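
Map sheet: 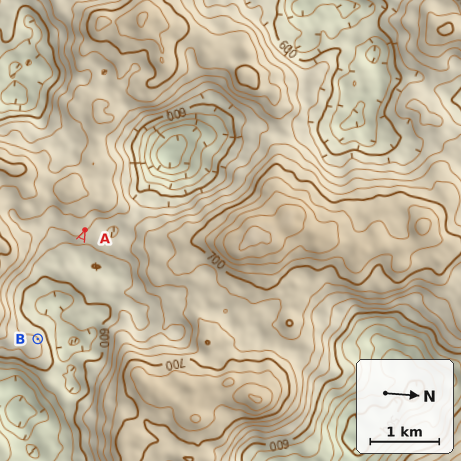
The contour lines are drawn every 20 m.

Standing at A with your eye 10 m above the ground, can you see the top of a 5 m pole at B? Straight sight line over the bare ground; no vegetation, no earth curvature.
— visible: true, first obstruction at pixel None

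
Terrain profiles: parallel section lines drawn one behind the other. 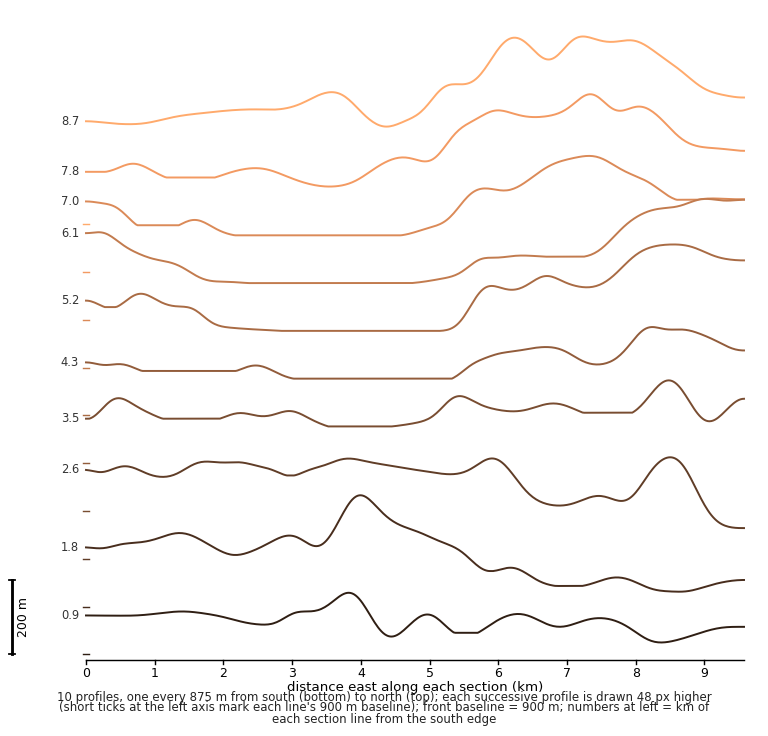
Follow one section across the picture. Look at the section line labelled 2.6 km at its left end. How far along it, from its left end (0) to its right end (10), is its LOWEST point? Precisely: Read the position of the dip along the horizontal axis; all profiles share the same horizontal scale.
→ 10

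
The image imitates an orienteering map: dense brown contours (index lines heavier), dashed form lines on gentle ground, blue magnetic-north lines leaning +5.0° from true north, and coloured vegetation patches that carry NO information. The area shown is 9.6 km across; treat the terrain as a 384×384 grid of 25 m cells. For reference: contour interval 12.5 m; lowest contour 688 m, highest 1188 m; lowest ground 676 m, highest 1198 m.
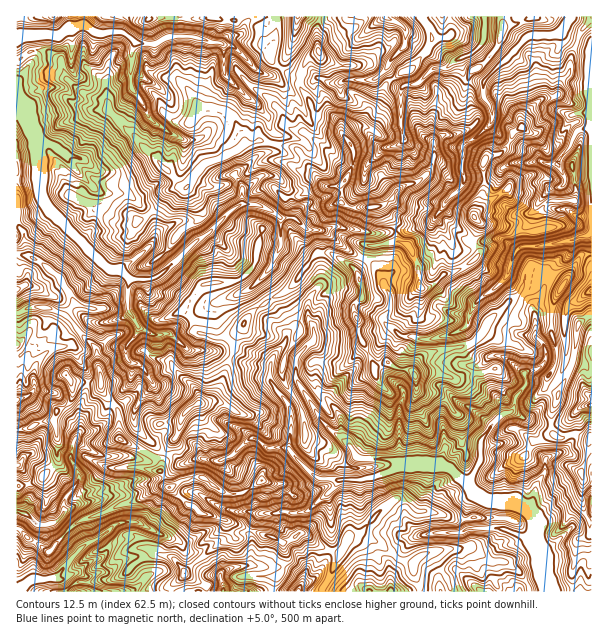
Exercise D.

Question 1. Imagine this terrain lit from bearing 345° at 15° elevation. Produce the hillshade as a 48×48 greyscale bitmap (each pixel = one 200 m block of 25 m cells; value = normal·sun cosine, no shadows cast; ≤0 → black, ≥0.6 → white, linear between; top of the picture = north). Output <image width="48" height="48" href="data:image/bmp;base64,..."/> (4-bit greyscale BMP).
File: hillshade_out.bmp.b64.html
<image width="48" height="48" href="data:image/bmp;base64,Qk32BAAAAAAAAHYAAAAoAAAAMAAAADAAAAABAAQAAAAAAIAEAAATCwAAEwsAABAAAAAAAAAAAAAAABEREQAiIiIAMzMzAERERABVVVUAZmZmAHd3dwCIiIgAmZmZAKqqqgC7u7sAzMzMAN3d3QDu7u4A////AEeKt1URarUmYkJEAHkyMiNFVXQTQmdlRCQVl3ZTRodTMmVmEEdCMzNVRGQzQ2Z3VSAASXd3RGmUADZlICRjI0SHRERWd3Z3ZSJwBquIeJqGIBIiMBWFNFabqYh4mXZnZFv8AErbuoZFQjV4lUeoZWZoqqu5hmdmlaufwABphjEANonf/8iql1RCIjZ3dmZ1d6QF7HAAABATVVVnidyrumRFRWeHeHZmNgAAeqlRAAJnQQAAAErMzsh6qpmnd1ZVQxEgGFVWUzRUSHEAFmeszv/LupdiICVVQ7ZRBDESRquq3tpnqnNGaL7suoV1EAFlVauSUFVUR4nO3Nz8uiETZVeIeFN6ZAFolydzRmZGiWJFEb/8oxRXZBEiBERpqVEXlwBTGpc2h2IhAClTVFZ1MgAAAiI4iZUUeHRFFXqahnQSRAAAN4dCNDEAAQAHurlnq/2WElaIq7khMwAyRpQxIyAAEDMAnYhlnu/bIkSHvt6VQ2mYRnNBEAAwAEMAB3RSSFqoRESKjbvMl5mpODQjAAIxIiARAMhUIiWFaHd7t2i8uHd2RjQlQTIUNEQxAZ12IVSsy6malFrsuGRGVVZkdmNoRWZmZAm3M2We6qmKWbzLqFMlZKmXSJq8hlRGYQOXVHZol7g33vtEVkISYoqYSKuqmqgyI1Y4VFZVV8x2xmU0Z2MzVFd2VodURYyEVWZXYzRFV1aqRBJ4iZZERUZlZVUiIijIVUR3lpZ3d2NYfLdnebpTMzV4c0YyRETNhVVjq9yoicx43dyWVoy3MjZ6dFZiASFN6FVwOXl2ib2ovP7IdlbMgyVodmeWQQABzWaFAzRomqmWQ6/9u5NcyDNFhlaIhzAATpeLUmabqoUicwn/zLgoy3RYhDRXeZYQCv7e1pq7qFMQSiCe2phFrNuqhkNYiIhiAJre/5u6lVVTBYEFyplljO3Jl2WJqoYxAAABbXmoZEd3QlYAPMvJenQjMSRnnJYyE0UxE1iFNVeJhCIgBM3XIjEAEAAzS9p1Q1mXNFd0RoiJhTESAFhRIDQ0rJIAA9/GICaqM2Z3iYh3VVVDIhNGdEaVr9xAAF/ZhDN8lVZ5qYd2VGh0NDNXVnvHTM/pECqYzJh4dVZ5mHZkRWiXMANFV5q6GO//k2iEOIhog2Z4ZFREWKqqhRJGiJiGM639pkr7QAAEtXZkMiQ1i7l5mHVXeIhncye4txL/wwASh4ZkIyNHu3VFd4iIeImLp0V523E/2TQ1V3dnVER5x1ZlV5qXiYrvuYeNyrtZzbh0RnZnd3aLlYiHeal4mInuu5ituIrHvuhBRWVniZh6WHaIm5eKh5m7zKeduYiovdxzRWZnmZhoeXeZimmph3ZWeKYmzKdJzLu5RUd3qLlnq6qqiZp2iEI0MmpQSbpUq7qqVHeaqtx3zu3N2sVFi3V5lzfHASe1OaqadKmrrL7GeN7Ll4Vma7mIq4WqUgGJJJqJhFZmineCABMxADeGWrp3eblnd1RZYjVXlCEAWUAAAAAAABaHWbp4V8xUeYdXcwAVlg=="/>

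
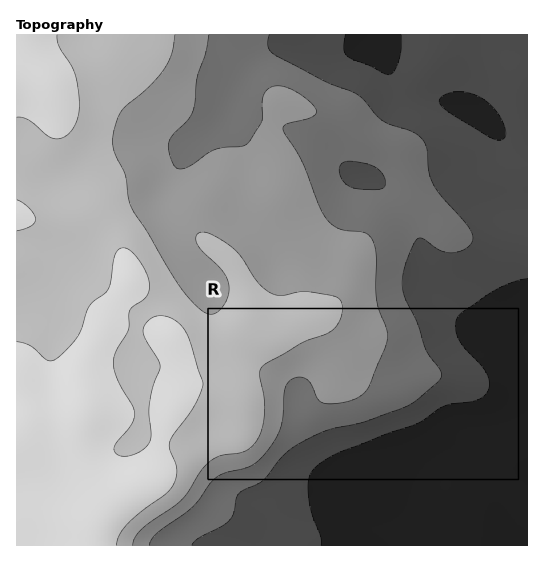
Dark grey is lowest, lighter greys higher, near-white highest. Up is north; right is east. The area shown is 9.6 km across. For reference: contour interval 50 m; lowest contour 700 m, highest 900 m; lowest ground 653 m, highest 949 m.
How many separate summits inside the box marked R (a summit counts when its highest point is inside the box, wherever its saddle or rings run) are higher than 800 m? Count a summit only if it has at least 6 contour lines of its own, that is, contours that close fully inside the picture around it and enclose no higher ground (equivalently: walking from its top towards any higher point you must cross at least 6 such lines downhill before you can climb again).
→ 0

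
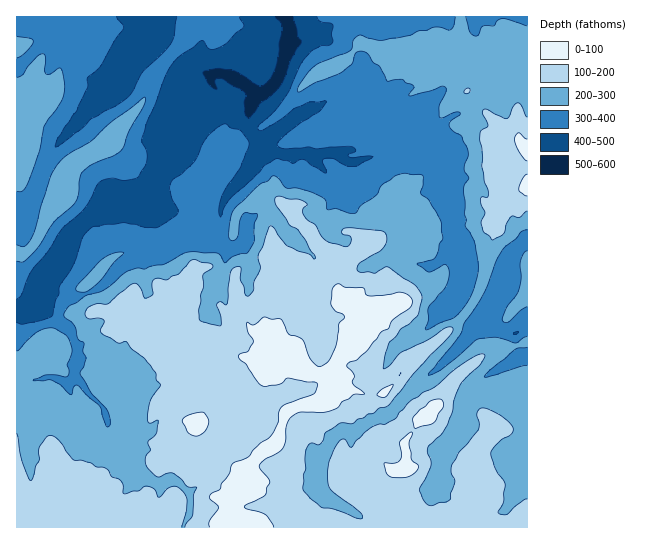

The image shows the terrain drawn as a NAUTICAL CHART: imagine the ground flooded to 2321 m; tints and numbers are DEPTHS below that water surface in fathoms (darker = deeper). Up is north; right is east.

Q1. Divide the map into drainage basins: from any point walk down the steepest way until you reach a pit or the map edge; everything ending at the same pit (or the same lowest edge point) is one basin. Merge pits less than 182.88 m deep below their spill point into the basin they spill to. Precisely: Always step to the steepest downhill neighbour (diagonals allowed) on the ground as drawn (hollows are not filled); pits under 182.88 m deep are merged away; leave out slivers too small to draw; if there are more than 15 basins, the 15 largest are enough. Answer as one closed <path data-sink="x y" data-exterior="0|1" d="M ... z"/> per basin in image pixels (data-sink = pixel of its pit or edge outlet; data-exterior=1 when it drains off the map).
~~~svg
<path data-sink="290 31" data-exterior="0" d="M527 16l-334 0-6 21-28 32-19 37-16 16-14 19-11 8-21 11-9 7-5 11-1 16-9 13-20-6-8-4-5-6 0-13 4-20 0-16-4-7 0-6 6-11 22-19 15-38 9-6 16-6 12-14 3-10-3-9-85 1 1 511 511-1-1-148-16 2-8 8-12 21-1 13-11-10-22-1-15-5-7 0-9 10-11 3-6-1-12-7-13-15 0-4 9-8 8-14 21-19 29-23 18-20 10-16 5-15 3-20 9-29 0-10 5-9 27-27z"/><path data-sink="151 17" data-exterior="1" d="M191 16l-90 1 3 13-5 9-10 10-16 6-9 6-15 38-10 10-9 6-7 10-2 10 4 7 0 16-4 20 0 13 5 6 23 10 7-2 7-11 1-16 5-11 9-7 21-11 11-8 14-19 16-16 19-37 28-32z"/><path data-sink="517 333" data-exterior="0" d="M527 184l-26 26-5 9 0 10-9 29-3 20-5 15-10 16-18 20-40 32-10 10-8 14-9 8 3 9 18 15 10 3 7-1 7-3 6-9 7 0 15 5 22 1 10 8 2-11 12-21 8-8 17-3z"/>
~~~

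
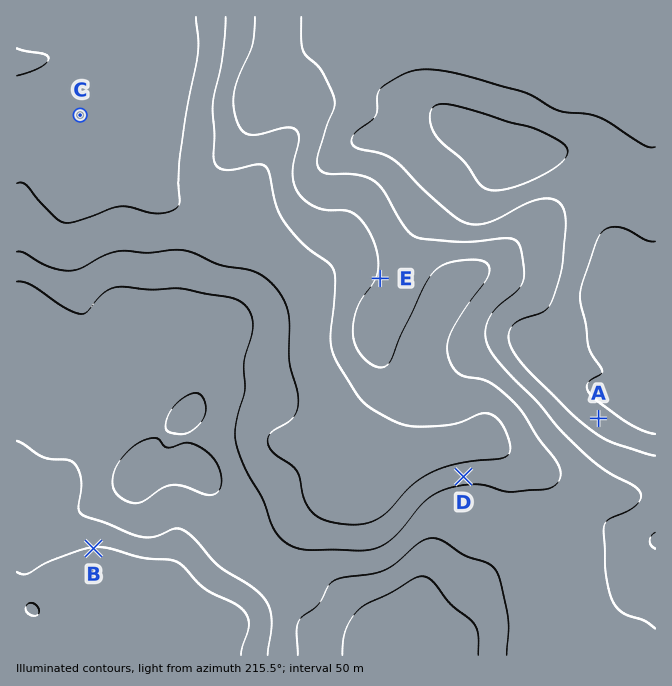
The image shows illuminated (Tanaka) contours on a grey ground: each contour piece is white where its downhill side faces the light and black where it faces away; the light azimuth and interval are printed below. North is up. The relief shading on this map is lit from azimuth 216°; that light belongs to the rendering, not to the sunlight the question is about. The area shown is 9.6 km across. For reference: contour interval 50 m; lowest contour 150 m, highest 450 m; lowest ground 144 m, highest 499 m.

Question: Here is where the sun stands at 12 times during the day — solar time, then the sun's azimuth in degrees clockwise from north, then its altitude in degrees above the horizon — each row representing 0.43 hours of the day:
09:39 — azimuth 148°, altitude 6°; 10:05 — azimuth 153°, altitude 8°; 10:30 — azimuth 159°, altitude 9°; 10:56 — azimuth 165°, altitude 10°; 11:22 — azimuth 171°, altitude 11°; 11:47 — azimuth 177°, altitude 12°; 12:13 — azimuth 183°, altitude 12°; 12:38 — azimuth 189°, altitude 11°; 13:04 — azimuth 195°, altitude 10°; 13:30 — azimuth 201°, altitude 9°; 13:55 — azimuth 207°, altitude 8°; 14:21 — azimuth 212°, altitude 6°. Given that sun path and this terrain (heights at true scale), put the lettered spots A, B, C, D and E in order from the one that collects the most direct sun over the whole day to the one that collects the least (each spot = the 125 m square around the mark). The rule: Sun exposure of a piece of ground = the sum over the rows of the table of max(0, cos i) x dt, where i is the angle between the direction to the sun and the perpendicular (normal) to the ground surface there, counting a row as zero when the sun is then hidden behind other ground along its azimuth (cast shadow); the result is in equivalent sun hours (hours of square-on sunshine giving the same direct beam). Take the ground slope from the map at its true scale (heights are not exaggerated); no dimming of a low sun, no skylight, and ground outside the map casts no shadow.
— A ≈ B > C ≈ E > D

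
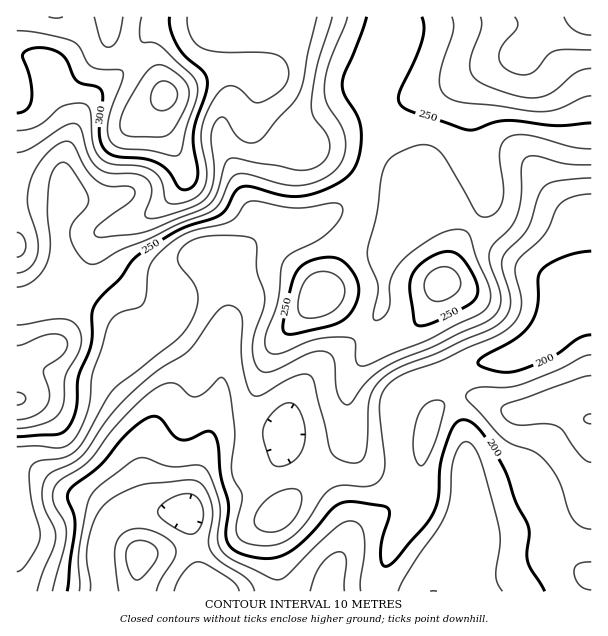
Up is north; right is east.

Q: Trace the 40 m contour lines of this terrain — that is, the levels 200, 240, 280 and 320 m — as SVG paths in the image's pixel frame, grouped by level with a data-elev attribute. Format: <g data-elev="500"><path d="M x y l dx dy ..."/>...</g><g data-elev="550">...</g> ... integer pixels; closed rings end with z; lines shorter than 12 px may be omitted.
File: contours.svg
<g data-elev="200"><path d="M67 591l8-66-1-11-7-16 2-7 6-6 25-20 20-24 12-12 14-10 9-3 6 3 12 16 7 5 9-1 18-8 5 1 3 3 3 11 3 31 7 27-2 33 3 8 6 6 11 4 15 3 11 0 10-2 11-6 11-10 31-33 9-5 12 0 27 4 6 3 0 7-6 21-2 14 1 12 4 3 4-1 6-6 29-33 7-11 6-17 3-36 8-26 4-10 4-4 5-2 6 1 8 5 7 8 22 37 10 30 13 26 1 9-2 18 1 9 17 28"/><path d="M591 335l-13 4-29 19-31 13-11 1-9 0-14-4-6-5 1-3 5-4 34-19 12-13 7-15 1-12 0-19 5-9 8-6 13-6 14-4 13-2"/></g><g data-elev="240"><path d="M17 447l19-1 24 2 8-3 6-5 7-12 7-17 2-12 2-25 17-51 10-10 19-5 5-4 3-7 2-24 3-10 14-15 18-13 13-5 34-8 7-6 8-12 6-3 7 0 36 7 14-1 24-4 8 1 3 5-1 6-11 15-13 10-27 14-7 7-3 8-3 33-12 31-1 12 4 7 7 2 41-15 16-2 17 1 3 1 2 3 0 15 2 6 3 3 5 0 61-25 51-26 10-7 4-9-2-14-12-27-8-24-7-4-10 0-11 3-13 8-17 11-11 11-6 9-4 9 0 22-2 8-7 8-4 1-3-1-1-5 5-27-2-8-7-18-2-10 10-37 5-40 3-9 5-7 11-6 16-7 9 0 9 3 11 11 30 53 4 4 5 1 10-4 5-5 2-7 2-13-4-35 2-9 5-6 9-3 11 0 45 12 19 2"/></g><g data-elev="280"><path d="M17 405l6-2 3-4-2-4-7-3"/><path d="M17 257l6-3 3-8-3-10-6-4"/><path d="M17 153l15-5 33-22 10-2 5 4 8 27 10 13 12 5 28 1 6 3 5 4 2 5 1 6-7 21 2 5 5 1 9-2 34-11 12-9 6-12 1-17-3-31 4-14 4-5 5-1 3 3 9 15 10 7 9 0 8-4 15-19 16-17 6-10 17-75"/><path d="M515 17l3 6-1 4-14 18-4 11 3 9 10 7 10 3 9-2 6-4 11-14 7-4 11-2 25 1"/></g><g data-elev="320"><path d="M146 137l16 0 8-3 10-16 8-19 1-9-4-9-11-9-12-7-9 1-9 9-18 30-6 15 1 9 4 6 7 2z"/><path d="M49 17l7 1 7-1"/><path d="M94 17l7 24 3 4 4 2 5-2 5-6 5-22"/></g>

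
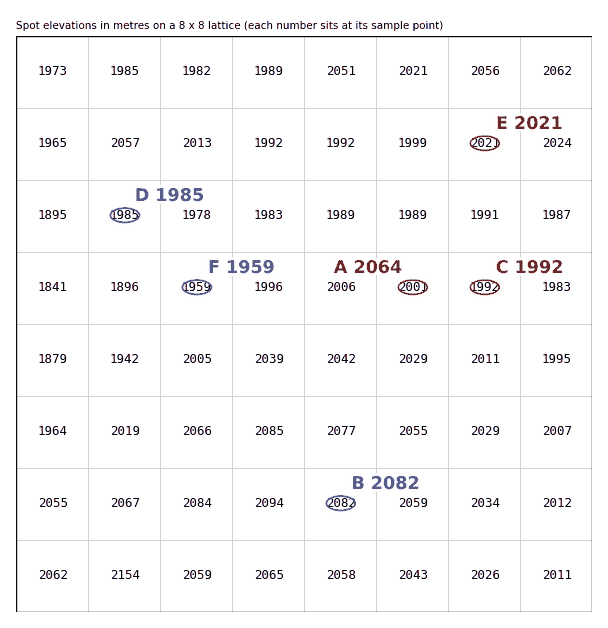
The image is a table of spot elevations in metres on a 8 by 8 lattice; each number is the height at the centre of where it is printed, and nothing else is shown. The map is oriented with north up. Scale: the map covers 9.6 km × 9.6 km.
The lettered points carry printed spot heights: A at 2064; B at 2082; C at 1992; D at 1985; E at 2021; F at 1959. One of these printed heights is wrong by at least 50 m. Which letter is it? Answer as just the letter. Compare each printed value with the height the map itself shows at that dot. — A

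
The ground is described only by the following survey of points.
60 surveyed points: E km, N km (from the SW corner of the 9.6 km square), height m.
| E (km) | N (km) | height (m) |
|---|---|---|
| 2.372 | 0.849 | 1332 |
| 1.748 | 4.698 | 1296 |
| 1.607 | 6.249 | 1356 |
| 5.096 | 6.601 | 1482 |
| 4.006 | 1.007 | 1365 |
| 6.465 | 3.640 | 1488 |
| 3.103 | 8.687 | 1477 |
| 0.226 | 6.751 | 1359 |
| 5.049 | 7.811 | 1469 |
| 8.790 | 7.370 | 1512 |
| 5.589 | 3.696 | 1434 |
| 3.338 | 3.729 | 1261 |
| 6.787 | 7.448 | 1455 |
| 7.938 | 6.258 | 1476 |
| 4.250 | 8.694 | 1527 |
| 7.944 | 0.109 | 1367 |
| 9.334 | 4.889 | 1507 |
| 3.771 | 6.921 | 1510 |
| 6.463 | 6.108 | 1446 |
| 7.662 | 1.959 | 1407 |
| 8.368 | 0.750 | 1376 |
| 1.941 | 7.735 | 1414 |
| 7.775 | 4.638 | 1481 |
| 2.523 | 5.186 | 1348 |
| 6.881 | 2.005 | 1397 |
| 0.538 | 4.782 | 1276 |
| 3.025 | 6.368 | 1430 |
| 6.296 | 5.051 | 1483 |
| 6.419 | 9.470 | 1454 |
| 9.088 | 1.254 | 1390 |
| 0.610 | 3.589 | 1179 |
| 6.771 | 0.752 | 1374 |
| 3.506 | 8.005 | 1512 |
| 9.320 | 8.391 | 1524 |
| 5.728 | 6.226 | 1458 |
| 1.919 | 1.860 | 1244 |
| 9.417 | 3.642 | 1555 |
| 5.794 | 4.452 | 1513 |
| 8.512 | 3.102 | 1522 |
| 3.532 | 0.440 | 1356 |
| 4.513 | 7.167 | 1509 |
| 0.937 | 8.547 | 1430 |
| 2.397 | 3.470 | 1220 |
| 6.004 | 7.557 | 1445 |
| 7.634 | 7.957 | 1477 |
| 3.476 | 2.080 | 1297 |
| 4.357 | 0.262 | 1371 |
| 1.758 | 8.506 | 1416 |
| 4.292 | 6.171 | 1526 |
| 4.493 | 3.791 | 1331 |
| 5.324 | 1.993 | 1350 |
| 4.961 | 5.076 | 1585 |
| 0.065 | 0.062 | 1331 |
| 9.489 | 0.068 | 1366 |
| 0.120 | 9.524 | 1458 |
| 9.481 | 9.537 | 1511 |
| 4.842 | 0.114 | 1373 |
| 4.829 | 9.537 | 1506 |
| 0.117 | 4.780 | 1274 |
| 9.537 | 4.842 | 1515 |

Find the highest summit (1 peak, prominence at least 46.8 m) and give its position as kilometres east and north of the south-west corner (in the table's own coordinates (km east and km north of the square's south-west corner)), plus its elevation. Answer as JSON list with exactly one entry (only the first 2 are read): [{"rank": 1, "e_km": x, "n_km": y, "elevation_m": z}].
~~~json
[{"rank": 1, "e_km": 4.84, "n_km": 4.99, "elevation_m": 1598}]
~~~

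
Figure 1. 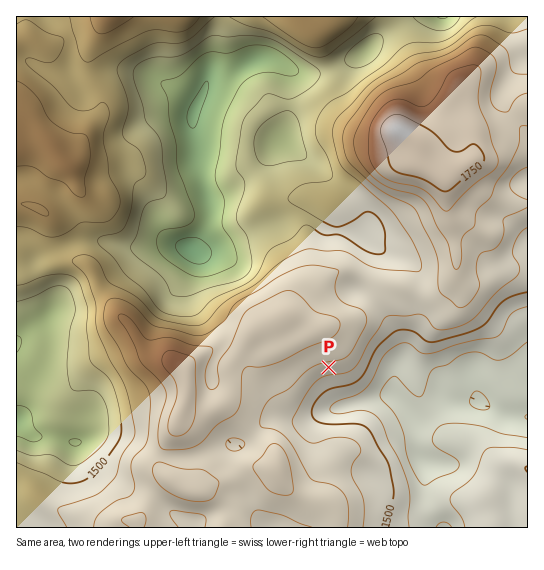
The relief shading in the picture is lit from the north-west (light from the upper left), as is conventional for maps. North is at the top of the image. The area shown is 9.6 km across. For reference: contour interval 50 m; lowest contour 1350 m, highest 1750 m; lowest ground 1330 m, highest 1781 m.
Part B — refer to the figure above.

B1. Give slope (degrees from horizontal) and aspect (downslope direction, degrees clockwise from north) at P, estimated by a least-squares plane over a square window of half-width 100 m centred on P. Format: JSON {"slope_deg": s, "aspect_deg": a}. {"slope_deg": 11, "aspect_deg": 170}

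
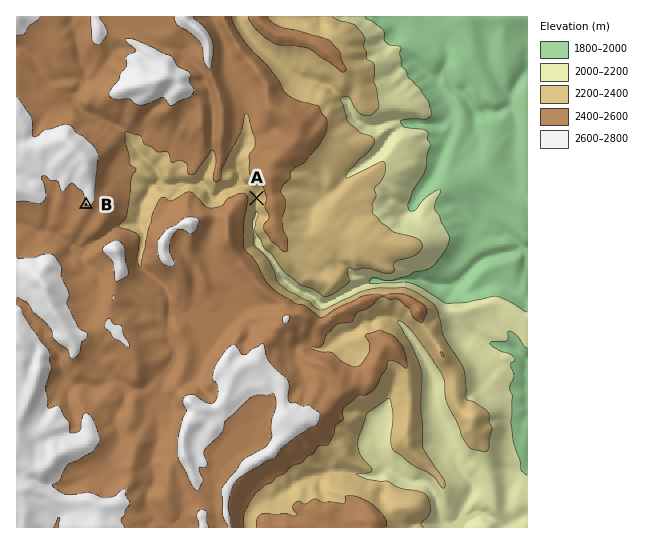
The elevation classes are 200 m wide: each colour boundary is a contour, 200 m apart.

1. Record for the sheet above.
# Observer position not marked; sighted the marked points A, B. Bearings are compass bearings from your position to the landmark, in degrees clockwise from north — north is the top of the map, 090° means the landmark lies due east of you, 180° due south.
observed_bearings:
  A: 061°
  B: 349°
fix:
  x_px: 101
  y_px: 284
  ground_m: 2520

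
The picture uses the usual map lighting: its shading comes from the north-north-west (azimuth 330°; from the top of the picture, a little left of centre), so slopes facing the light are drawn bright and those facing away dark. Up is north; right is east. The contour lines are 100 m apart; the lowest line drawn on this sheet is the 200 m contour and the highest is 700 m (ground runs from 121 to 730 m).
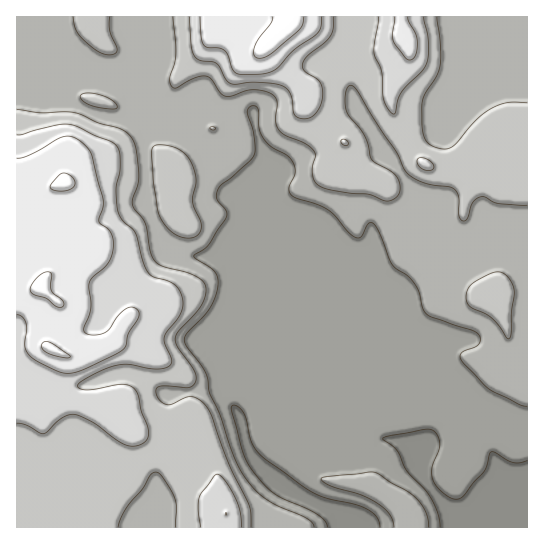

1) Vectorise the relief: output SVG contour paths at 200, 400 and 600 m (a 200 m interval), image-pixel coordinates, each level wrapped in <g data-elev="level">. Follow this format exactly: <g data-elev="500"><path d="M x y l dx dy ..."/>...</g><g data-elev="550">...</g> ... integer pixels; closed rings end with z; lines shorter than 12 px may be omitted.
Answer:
<g data-elev="200"><path d="M327 527l-2-6-8-7-35-16-9-5-19-20-7-11-5-12-11-40 2-5 5 2 5 5 9 31 5 8 7 7 51 36 14 5 28 6 12 5 8 8 3 9"/><path d="M440 527l-2-14-9-18-22-24-10-21-14-11 0-1 42-9 5 0 4 2 4 6 2 8-8 22 0 11 8 12 7 6 7 3 5 0 4-3 11-14 9-9 8-21 4 1 18 9 6 1 8-2"/></g><g data-elev="400"><path d="M118 527l3-9 6-12 16-17 7-14 5-3 3 1 4 3 13 22 2 9-1 20"/><path d="M251 527l-2-21-19-40-18-49-5-9-8-8-8-3-6 1-14 6-5 0-6-3-4-7 0-5 3-3 30 2 4-2 2-4 1-5-1-6-17-24-3-9 3-7 23-25 4-8 1-9-2-7-7-5-11-5-24-6-5-3-4-5-3-8-5-27-13-18 0-6 6-14 1-10-3-25-3-11-5-5-6-4-23-7-22-10-12-1-26 1-22-4"/><path d="M507 338l3 0 1-4 0-21 3-23-3-8-5-7-5-3-6 0-11 5-13 8-4 6-1 8 5 8 15 7 7 5z"/><path d="M186 238l5 0 6-2 3-3 1-6-1-6-7-19 3-20-2-13-5-11-10-8-12-5-12 0-3 4 0 6 2 28 5 31 4 8 7 8 7 5z"/><path d="M212 130l3-1 0-2-5 0z"/><path d="M107 109l8 0 2-3-6-7-10-4-14-2-6 2 0 4 6 5z"/><path d="M527 103l-20 0-17 6-13 10-20 24-7 5-11 0-11-5-3-5-2-7-1-26 2-10 12-18 4-11 0-21-3-28"/><path d="M73 17l2 12 7 9 16 13 12 4 5-2 2-3-7-19 0-14"/><path d="M173 17l3 36-1 10-5 15 1 8 3 2 3 0 16-9 12-3 6 3 9 14 6 3 5 0 20-6 11 1 10 3 3 3 2 5-1 19 3 9 7 6 21 9 8 8 0 4-3 10 1 8 2 7 6 5 24 5 24 2 17 7 8-2 5-6 1-7-2-8-7-6-19-13-8-24-17-22-2-8 0-11 2-6 4-3 7 7 18 30 19 28 12 23 16 10 27 4 5 3 4 8 0 17 3 6 5-2 5-16 4-4 5-2 4 0 13 6 29 2"/></g><g data-elev="600"><path d="M17 315l5 2 4 6-1 23 4 9 5 4 11 6 14 7 8 1 18-4 38-19 3-4 3-13 8-12 2-7-4-6-6-1-10 7-9 15-5 4-12 2-6-1-3-3 0-4 7-18-2-27 4-5 16-15 3-8 1-9 0-8-3-6-11-9 0-4 4-12 0-7-11-44-4-6-11-10-11-3-8 3-29 16-12 3"/><path d="M200 17l1 20 2 8 4 2 11 1 6 2 4 5 6 16 4 3 5 1 22-1 12-5 17-19 24-17 3-7 1-9"/><path d="M395 17l-3 17 1 7 12 16 5 3 6-5 1-13-1-8-7-12-1-5"/></g>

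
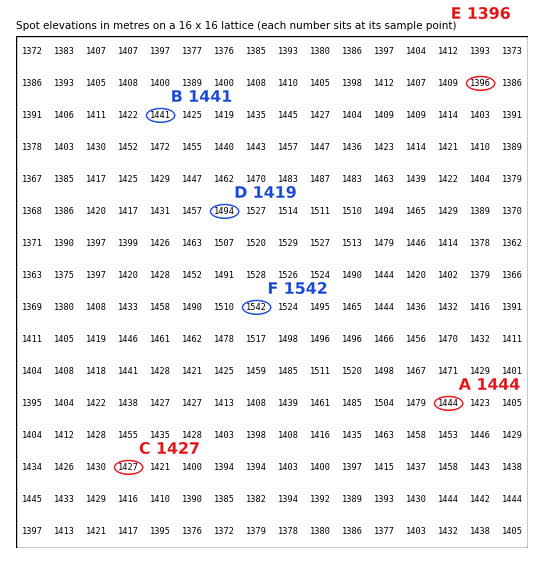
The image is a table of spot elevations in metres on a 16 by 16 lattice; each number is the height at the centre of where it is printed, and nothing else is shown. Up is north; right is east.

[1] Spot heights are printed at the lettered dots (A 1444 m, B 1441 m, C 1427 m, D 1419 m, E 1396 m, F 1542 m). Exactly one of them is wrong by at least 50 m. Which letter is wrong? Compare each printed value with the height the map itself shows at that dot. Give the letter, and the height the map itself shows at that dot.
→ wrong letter D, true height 1494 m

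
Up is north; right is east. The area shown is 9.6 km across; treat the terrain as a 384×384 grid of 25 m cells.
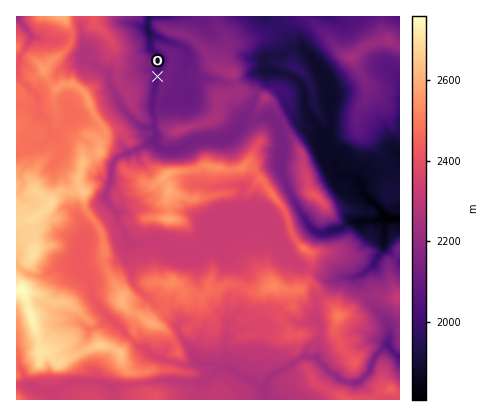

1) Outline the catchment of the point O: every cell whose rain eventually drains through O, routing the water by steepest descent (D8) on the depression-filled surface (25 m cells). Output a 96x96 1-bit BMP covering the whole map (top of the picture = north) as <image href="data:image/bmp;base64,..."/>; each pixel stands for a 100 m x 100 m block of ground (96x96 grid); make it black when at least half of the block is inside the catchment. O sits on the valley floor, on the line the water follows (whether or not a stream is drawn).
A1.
<image width="96" height="96" href="data:image/bmp;base64,Qk2+BAAAAAAAAD4AAAAoAAAAYAAAAGAAAAABAAEAAAAAAIAEAAATCwAAEwsAAAIAAAAAAAAA////AAAAAAAAAAAAAAAAAAAAAAAAAAAAAAAAAAAAAAAAAAAAAAAAAAAAAAAAAAAAAAAAAAAAAAAAAAAAAAAAAAAAAAAAAAAAAAAAAAAAAAAAAAAAAAAAAAAAAAAAAAAAAAAAAAAAAAAAAAAAAAAAAAAAAAAAAAAAAAAAAAAAAAAAAAAAAAAAAAAAAAAAAAAAAAAAAAAAAAAAAAAAAAAAAAAAAAAAAAAAAAAAAAAAAAAAAAAAAAAAAAAAAAAAAAAAAAAAAAAAAAAAAAAAAAAAAAAAAAAAAAAAAAAAAAAAAAAAAAAAAAAAAAAAAAAAAAAAQAAAAAAAAAAAAAAAwAAAAAAAAAAAAAAD4AAAAAAAAAAAAAAP+AAAAAAAAAAAAAAf+AAAAAAAAAAAAAA//AAAAAAAAAAAAAAf/AAAAAAAAAAAAAA//B4AAAAAAAAAAAA//H/APAwAAAAAAAB//H/w//8AAAAAAAD///////+AAAAAAAD///////+AAAAAAAH///////+AAAAAAAH////////AAAAAAAP////////AAAAAAAP////////AAAAAAAP////////AAAAAAAP////////AAAAAAAP///////+AAAAAAAP///////4AAAAAAAP///////wAAAAAAAP///////wAAAAAAAf///////gAAAAAAAf///////gAAAAAAA////////AAAAAAAA////////AAAAAAAB////////AAAAAAAD////////AAAAAAAD///////+AAAAAAAH///////8AAAAAAAH///////8AAAAAAAH///////4AAAAAAAH///////wAAAAAAAP///////gAAAAAAAP///////gAAAAAAAP///////AAAAAAAAP//////+AAAAAAAAP//////8AAAAAAAAP//////8AAAAAAAAP//////wAAAAAAAAH//////wAAAAAAAAD//////4AAAAAAAAA//////4AAAAAAAAAf/////8AAAAAAAAAf/////8AAAAAAAAAf/////+AAAAAAAAAP/////+AAAAAAAAAP/////+AAAAAAAAAP//H//+AAAAAAAAAf/+A//8AAAAAAAAAf/+AD/4AAAAAAAAA//8AA/4AAAAAAAAB//8AA/8AAAAAAAAB//8AAf8AAAAAAAAB//8AAf+AAAAAAAAD//8AAf/AAAAAAAAD//8AAf/AAAAAAAAH//8AAD+AAAAAAAAP/n8AAAAAAAAAAAYf/j+AAAAAAAAAAA///B+AAAAAAAAAAA//+A8AAAAAAAAAAB//+AAAAAAAAAAAAB//+AAAAAAAAAAAAA//+AAAAAAAAAAAAAf/+AAAAAAAAAAAAAP/+AAAAAAAAAAAAAH/+AAAAAAAAAAAAAD/+AAAAAAAAAAAAAB/8AAAAAAAAAAAAAA/8AAAAAAAAAAAAAA/4AAAAAAAAAAAAAA/wAAAAAAAAAAAAAA/gAAAAAAAAAAAAAB/AAAAAAAAAAAAAAD/AAAAAAAAAAAAAAD+AAAAAAAAAAAAA="/>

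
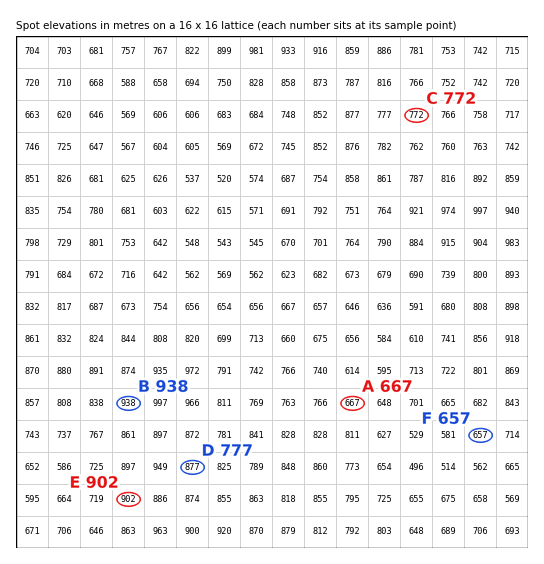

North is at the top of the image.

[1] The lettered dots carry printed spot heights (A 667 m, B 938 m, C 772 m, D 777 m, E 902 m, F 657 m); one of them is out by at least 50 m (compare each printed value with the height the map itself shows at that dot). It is D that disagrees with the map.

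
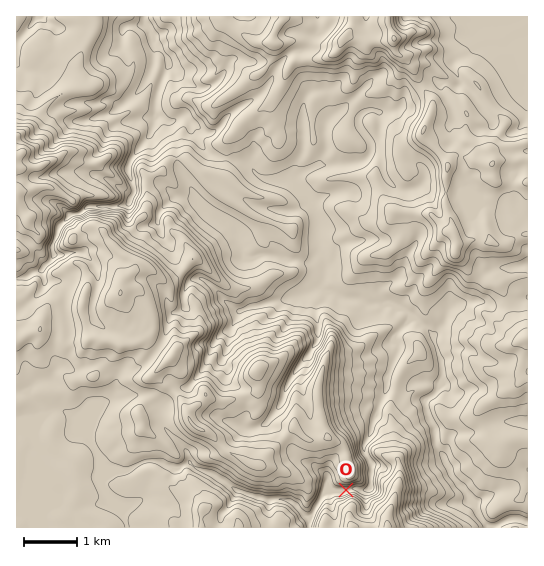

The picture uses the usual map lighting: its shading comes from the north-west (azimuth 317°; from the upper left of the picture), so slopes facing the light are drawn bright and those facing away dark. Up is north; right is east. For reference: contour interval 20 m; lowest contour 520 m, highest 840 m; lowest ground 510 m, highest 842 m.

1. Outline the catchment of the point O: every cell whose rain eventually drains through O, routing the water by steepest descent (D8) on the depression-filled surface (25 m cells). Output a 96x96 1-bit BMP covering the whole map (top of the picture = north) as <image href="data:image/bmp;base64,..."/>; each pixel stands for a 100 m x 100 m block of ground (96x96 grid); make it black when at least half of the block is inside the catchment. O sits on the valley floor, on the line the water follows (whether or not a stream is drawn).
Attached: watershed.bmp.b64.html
<image width="96" height="96" href="data:image/bmp;base64,Qk2+BAAAAAAAAD4AAAAoAAAAYAAAAGAAAAABAAEAAAAAAIAEAAATCwAAEwsAAAIAAAAAAAAA////AAAAAAD//////////gAAAAD//////////gAAAAD//////////gAAAAD//////////gAAAAD//////////gAAAAD//////////AAAAAD//////////AAAAAD//////////AAAAAD//////////AAAAAD//////////AAAAAD//////////gAAAAD//////////gAAAAD//////+P//AAAAAD//////8H//AAAAAD//////wD//AAAAAD//////AB/+AAAAAD/////+AA/4AAAAAD/////+AAcAAAAAAD/////4AAAAAAAAAD/////gAAAAAAAAAD/////gAAAAAAAAAD/////AAAAAAAAAAD/////AAAAAAAAAAD////+AAAAAAAAAAD////+AAAAAAAAAAD////8AAAAAAAAAAD////4AAAAAAAAAAD////gAAAAAAAAAAD////AAAAAAAAAAAD////AAAAAAAAAAAD////gAAAAAAAAAAD////wAAAAAAAAAAD////wAAAAAAAAAAD////gAAAAAAAAAAD//+fAAAAAAAAAAAB/ggCAAAAAAAAAAAAfgAAAAAAAAAAAAAAPgAAAAAAAAAAAAAAHAAAAAAAAAAAAAAAHAAAAAAAAAAAAAAAAAAAAAAAAAAAAAAAAAAAAAAAAAAAAAAAAAAAAAAAAAAAAAAAAAAAAAAAAAAAAAAAAAAAAAAAAAAAAAAAAAAAAAAAAAAAAAAAAAAAAAAAAAAAAAAAAAAAAAAAAAAAAAAAAAAAAAAAAAAAAAAAAAAAAAAAAAAAAAAAAAAAAAAAAAAAAAAAAAAAAAAAAAAAAAAAAAAAAAAAAAAAAAAAAAAAAAAAAAAAAAAAAAAAAAAAAAAAAAAAAAAAAAAAAAAAAAAAAAAAAAAAAAAAAAAAAAAAAAAAAAAAAAAAAAAAAAAAAAAAAAAAAAAAAAAAAAAAAAAAAAAAAAAAAAAAAAAAAAAAAAAAAAAAAAAAAAAAAAAAAAAAAAAAAAAAAAAAAAAAAAAAAAAAAAAAAAAAAAAAAAAAAAAAAAAAAAAAAAAAAAAAAAAAAAAAAAAAAAAAAAAAAAAAAAAAAAAAAAAAAAAAAAAAAAAAAAAAAAAAAAAAAAAAAAAAAAAAAAAAAAAAAAAAAAAAAAAAAAAAAAAAAAAAAAAAAAAAAAAAAAAAAAAAAAAAAAAAAAAAAAAAAAAAAAAAAAAAAAAAAAAAAAAAAAAAAAAAAAAAAAAAAAAAAAAAAAAAAAAAAAAAAAAAAAAAAAAAAAAAAAAAAAAAAAAAAAAAAAAAAAAAAAAAAAAAAAAAAAAAAAAAAAAAAAAAAAAAAAAAAAAAAAAAAAAAAAAAAAAAAAAAAAAAAAAAAAAAAAAAAAAAAAAAAAAAAAAAAAAAAAAAAAAAAAAAAAAAAAAAAAAAAAAAAAAAAAAAAAAAAAAAAAAAAAAAAAAAAAAAAAAAAAAAAAAAAAAAAAAAAAAAAAAAAAAAAAAAAAAAAAAAAAAAAAAAAAAAAAAAAAAAAAAAAAAAAAAA="/>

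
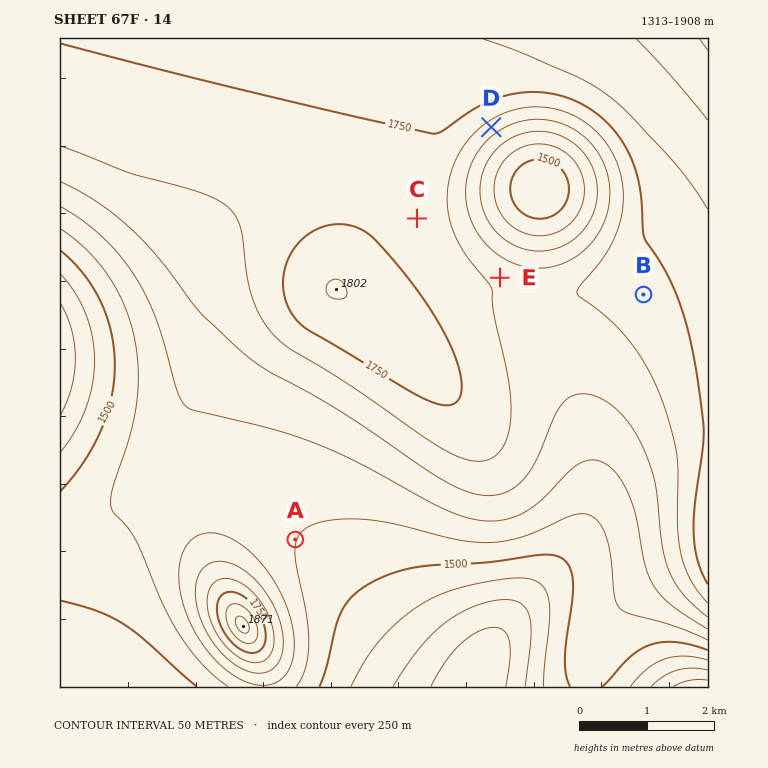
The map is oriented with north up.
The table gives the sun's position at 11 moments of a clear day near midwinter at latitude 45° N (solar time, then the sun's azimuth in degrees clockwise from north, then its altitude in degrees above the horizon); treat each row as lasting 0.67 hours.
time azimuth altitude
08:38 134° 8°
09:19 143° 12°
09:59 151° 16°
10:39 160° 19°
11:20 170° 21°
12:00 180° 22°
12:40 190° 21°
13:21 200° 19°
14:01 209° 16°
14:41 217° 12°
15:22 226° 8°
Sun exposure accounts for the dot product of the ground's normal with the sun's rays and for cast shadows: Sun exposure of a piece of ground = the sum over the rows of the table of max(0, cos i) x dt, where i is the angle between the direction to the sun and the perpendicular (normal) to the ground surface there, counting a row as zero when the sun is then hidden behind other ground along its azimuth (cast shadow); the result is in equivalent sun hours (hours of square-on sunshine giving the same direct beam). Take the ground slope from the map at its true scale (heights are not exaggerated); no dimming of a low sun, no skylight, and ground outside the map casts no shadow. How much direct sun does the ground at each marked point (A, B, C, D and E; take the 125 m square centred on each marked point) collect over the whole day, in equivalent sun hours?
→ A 1.9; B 2.2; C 2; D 3.1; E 1.5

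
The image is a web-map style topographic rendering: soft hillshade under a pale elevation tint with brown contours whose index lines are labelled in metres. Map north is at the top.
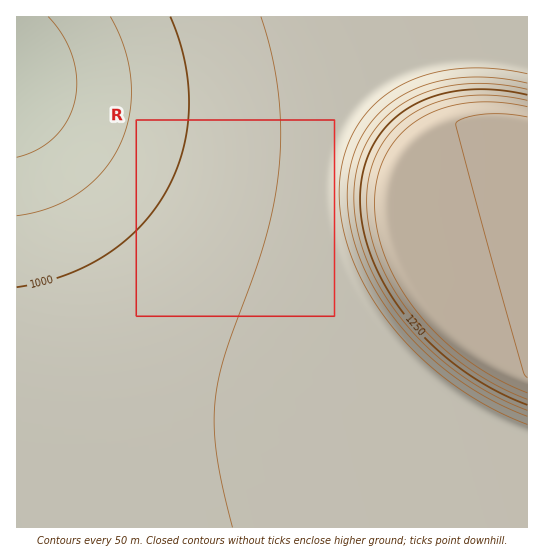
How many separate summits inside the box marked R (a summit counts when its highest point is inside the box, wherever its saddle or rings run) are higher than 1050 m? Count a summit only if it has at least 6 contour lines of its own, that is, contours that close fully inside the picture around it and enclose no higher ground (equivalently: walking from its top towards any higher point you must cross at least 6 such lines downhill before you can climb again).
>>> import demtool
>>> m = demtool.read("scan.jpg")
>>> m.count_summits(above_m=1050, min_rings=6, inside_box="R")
0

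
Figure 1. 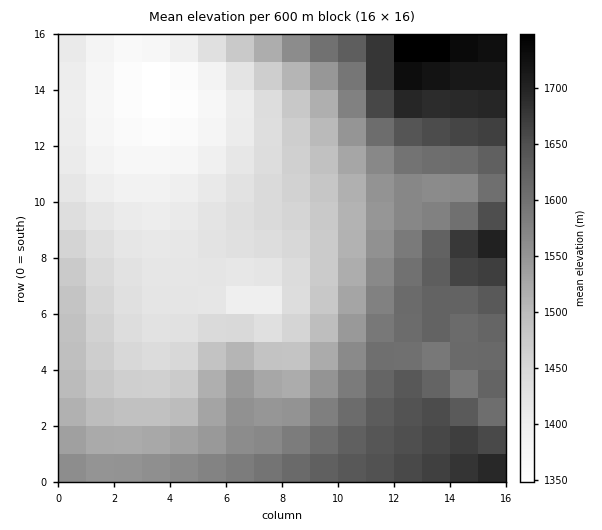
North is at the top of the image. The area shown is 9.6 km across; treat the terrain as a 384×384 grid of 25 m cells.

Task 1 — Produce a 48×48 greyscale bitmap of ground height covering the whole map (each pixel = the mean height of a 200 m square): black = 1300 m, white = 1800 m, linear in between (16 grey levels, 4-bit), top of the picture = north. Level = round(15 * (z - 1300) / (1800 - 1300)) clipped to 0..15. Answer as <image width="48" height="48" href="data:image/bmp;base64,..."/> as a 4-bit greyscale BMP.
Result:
<image width="48" height="48" href="data:image/bmp;base64,Qk32BAAAAAAAAHYAAAAoAAAAMAAAADAAAAABAAQAAAAAAIAEAAATCwAAEwsAABAAAAAAAAAAAAAAABEREQAiIiIAMzMzAERERABVVVUAZmZmAHd3dwCIiIgAmZmZAKqqqgC7u7sAzMzMAN3d3QDu7u4A////AIiIiIiIiIiImZmZmZqqqqqqq7u7u7zMzIiIh4iIiIiIiImZmZmaqqqqq7u7u7vMzIh3d3d3d4iIiIiImZmZqqqqqru7u7u8zHd3d3d3d3d3iIiIiJmZmqqqqru7u7u7u3d3d3d3d3d3eIiIiImZmaqqqqu7u7u7und3ZmZmZnd3d4iIiIiJmZqqqqq7u7u7qXdmZmZmZmZnd4iIiIiImZmqqqq7u7uqmXZmZmZmZmZnd4iId3iIiZmqqqqru7qZmWZmZlVVVWZmd4iHd3d4iJmaqqqqu6mZmmZmZVVVVVVmd3iHd3d3iJmZqqqqqpmJqmZmVVVVVVVWd3d3dmd3iImZqqqqqZiZqmZlVVVVVVVWZ3d3ZmZneIiZmqqpmImaqmZlVVVUREVWZnd2ZmZnd4iZmqqZiJmZmmZlVVRERERVZmZmZVZmd4iJmamIiaqZmmZVVURERERFVmZlVVVmZ3iJmZiImqmZmmZVVUREREREVVVVVFVWZ3iImZmJqqmZmmZVVURERERERVREREVVZneImZmaqpmZqmZVVEREREREREQzNERVZneImZqqqpmZqmZVVERERERERDMzM0RVVmeIiZmqqpmaqmZVVEREREREQzMzM0RVVmd4iZmqqqqqqmVVVEREREREQzMzM0RFVmd4iZmaqqqqqmVVRERERERERDMzNERFVmd4iZmaqqqru2VVRERERERERERERERFVmd4iJmaqru7u1VVRERERERERERERERVVmZ3iJmaqrzMy1VUREREM0RERERERERVVmZ3iJmZq7zMzFVEREQzMzRERERERERVVmZ3iImZqrvMzFVEREMzMzREREREREVVVmZ3iIiZmqu8zFRERDMzMzNEREREREVVVmZ3eIiJmZqrvEREQzMzMzM0RERERFVVVmZ3eIiIiJmau0REMzMzMzM0RERERFVVVmZ3eIiIiIiZqkRDMzMzMzMzRERERFVVVmZ3eIiIiIiJmkQzMzMzMzMzNERERFVVVmZ3iIiIiIiJmkMzMzMzMzMzM0RERFVVZmd3iIiIiIiJmUMzMyIiIiMzMzRERFVVZmd3iImZmZmZmjMzMiIiIiIzMzRERFVVZmd4iJmZmZmaqjMzMiIiIiIjMzNERFVVZnd4iZmqqqqqqjMzIiIiIiIiMzNERFVWZneImZqqqqq7uzMzIiIiIiIiIzM0RFVWZneJmqqru7u7uzMzIiIiIiIiIzM0RFVWZ3iJqru7u7u7uzMzIiIiEiIiIjM0RFVmZ3iaq7y7u7zMzDMzIiIhERIiIjM0RVVmZ4iavMzMzMzMzDMzIiIhERIiIjNERVVmd4iavMzMzMzMzDMzIiIhERIiIzNEVVZnd4mavN3czMzMzDMzIiIhESIiMzRFVWZ3eImqvN3d3MzMzEMzIiIiIiIjM0RVZmd4iJmqvN3d3d3d3UMzIiIiIiIzNEVWZ3eIiZmqvN3t3d3d3UMzMiIiIjM0RFVmd3iJmaqqvN7u3d3d3UMzMiIiMzNEVVZmd4iZmqq7vN7u7d3d3Q=="/>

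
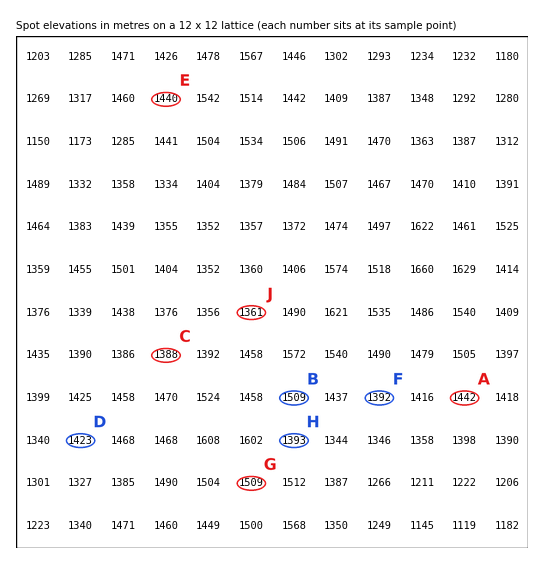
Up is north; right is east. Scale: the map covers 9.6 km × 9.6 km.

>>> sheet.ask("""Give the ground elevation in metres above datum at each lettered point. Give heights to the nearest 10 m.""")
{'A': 1440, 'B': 1510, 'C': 1390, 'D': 1420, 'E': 1440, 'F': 1390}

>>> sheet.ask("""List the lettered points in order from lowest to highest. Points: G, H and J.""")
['J', 'H', 'G']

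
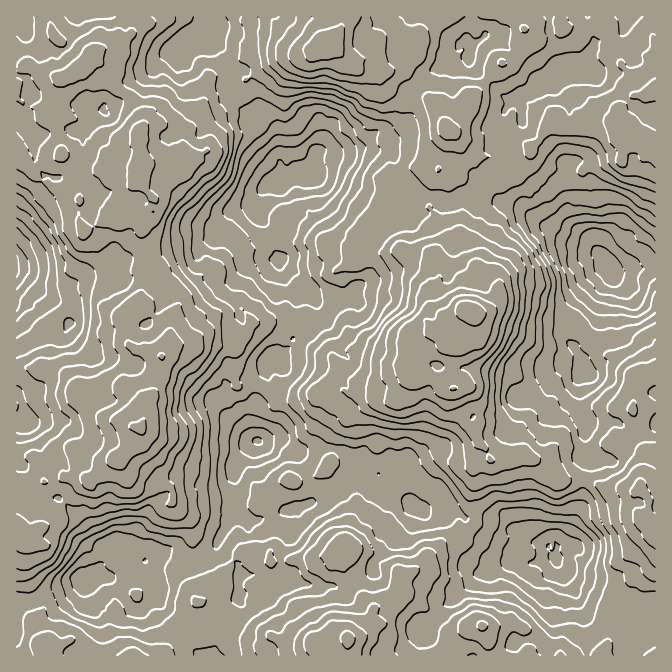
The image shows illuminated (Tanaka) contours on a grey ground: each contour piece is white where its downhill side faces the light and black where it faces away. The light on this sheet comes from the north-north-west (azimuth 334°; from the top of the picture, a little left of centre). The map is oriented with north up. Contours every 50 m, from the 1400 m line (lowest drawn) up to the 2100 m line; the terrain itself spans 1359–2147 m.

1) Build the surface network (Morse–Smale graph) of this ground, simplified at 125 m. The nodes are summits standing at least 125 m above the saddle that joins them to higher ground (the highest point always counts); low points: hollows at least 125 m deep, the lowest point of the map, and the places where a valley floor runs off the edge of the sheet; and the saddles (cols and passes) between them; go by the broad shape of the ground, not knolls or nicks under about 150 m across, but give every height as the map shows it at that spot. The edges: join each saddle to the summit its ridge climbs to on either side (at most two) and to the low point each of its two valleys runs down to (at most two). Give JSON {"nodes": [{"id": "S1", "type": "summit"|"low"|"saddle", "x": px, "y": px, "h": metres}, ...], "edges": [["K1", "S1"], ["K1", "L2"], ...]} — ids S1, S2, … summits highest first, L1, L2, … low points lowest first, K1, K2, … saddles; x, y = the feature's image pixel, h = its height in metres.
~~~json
{"nodes": [
{"id": "S1", "type": "summit", "x": 465, "y": 310, "h": 2147},
{"id": "S2", "type": "summit", "x": 138, "y": 428, "h": 2061},
{"id": "S3", "type": "summit", "x": 324, "y": 42, "h": 2039},
{"id": "S4", "type": "summit", "x": 347, "y": 638, "h": 2017},
{"id": "S5", "type": "summit", "x": 655, "y": 534, "h": 1936},
{"id": "L1", "type": "low", "x": 610, "y": 273, "h": 1359},
{"id": "L2", "type": "low", "x": 314, "y": 177, "h": 1468},
{"id": "L3", "type": "low", "x": 17, "y": 270, "h": 1486},
{"id": "L4", "type": "low", "x": 557, "y": 560, "h": 1491},
{"id": "L5", "type": "low", "x": 257, "y": 442, "h": 1493},
{"id": "K1", "type": "saddle", "x": 162, "y": 370, "h": 1981},
{"id": "K2", "type": "saddle", "x": 88, "y": 122, "h": 1830},
{"id": "K3", "type": "saddle", "x": 430, "y": 197, "h": 1788},
{"id": "K4", "type": "saddle", "x": 388, "y": 225, "h": 1777},
{"id": "K5", "type": "saddle", "x": 584, "y": 480, "h": 1771},
{"id": "K6", "type": "saddle", "x": 227, "y": 68, "h": 1732},
{"id": "K7", "type": "saddle", "x": 180, "y": 620, "h": 1720},
{"id": "K8", "type": "saddle", "x": 470, "y": 527, "h": 1709},
{"id": "K9", "type": "saddle", "x": 194, "y": 557, "h": 1686},
{"id": "K10", "type": "saddle", "x": 304, "y": 318, "h": 1674},
{"id": "K11", "type": "saddle", "x": 340, "y": 488, "h": 1673}],
"edges": [["K1", "S2"], ["K1", "L3"], ["K1", "L5"], ["K2", "S2"], ["K2", "L2"], ["K2", "L3"], ["K3", "S1"], ["K3", "S3"], ["K3", "L1"], ["K4", "S1"], ["K4", "L1"], ["K4", "L2"], ["K5", "S1"], ["K5", "S5"], ["K5", "L1"], ["K5", "L4"], ["K6", "S2"], ["K6", "S3"], ["K6", "L2"], ["K7", "S2"], ["K7", "S4"], ["K7", "L2"], ["K8", "S1"], ["K8", "S4"], ["K8", "L2"], ["K8", "L4"], ["K9", "S2"], ["K9", "S4"], ["K9", "L2"], ["K9", "L5"], ["K10", "S1"], ["K10", "S2"], ["K10", "L2"], ["K10", "L5"], ["K11", "S1"], ["K11", "S4"], ["K11", "L2"], ["K11", "L5"]]}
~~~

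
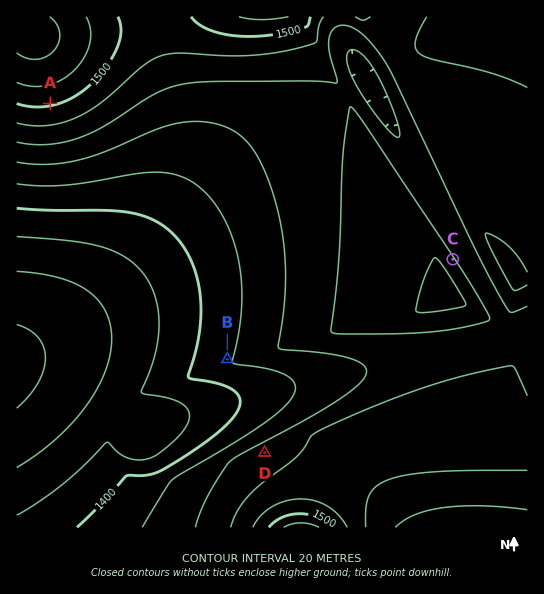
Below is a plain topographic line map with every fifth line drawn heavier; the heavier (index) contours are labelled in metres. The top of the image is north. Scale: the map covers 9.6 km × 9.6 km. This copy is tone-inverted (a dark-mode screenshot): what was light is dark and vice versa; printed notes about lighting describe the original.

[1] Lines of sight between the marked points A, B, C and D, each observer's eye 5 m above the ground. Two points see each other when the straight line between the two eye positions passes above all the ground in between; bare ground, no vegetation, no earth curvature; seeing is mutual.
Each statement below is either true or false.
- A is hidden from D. false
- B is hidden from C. true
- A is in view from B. true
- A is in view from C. false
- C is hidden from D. true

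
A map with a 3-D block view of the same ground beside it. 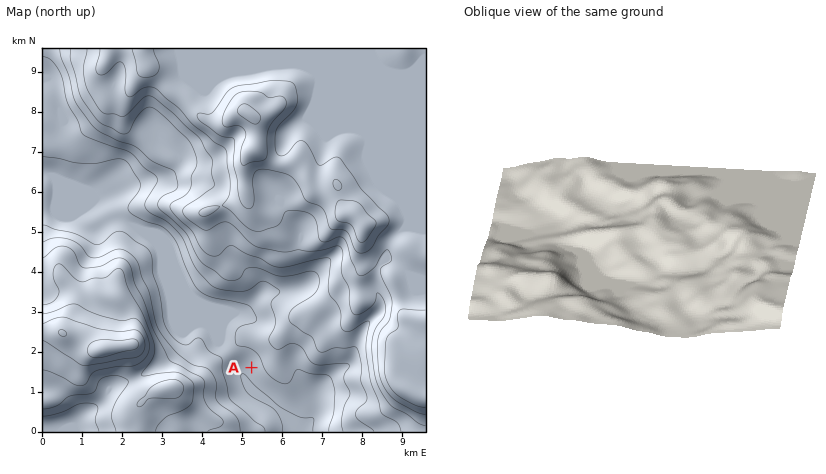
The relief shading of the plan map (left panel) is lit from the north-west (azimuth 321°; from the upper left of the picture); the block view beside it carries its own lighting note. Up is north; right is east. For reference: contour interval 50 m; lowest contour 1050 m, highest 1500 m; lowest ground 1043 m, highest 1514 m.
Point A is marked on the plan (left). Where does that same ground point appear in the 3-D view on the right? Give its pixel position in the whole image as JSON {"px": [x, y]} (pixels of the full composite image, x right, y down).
{"px": [644, 308]}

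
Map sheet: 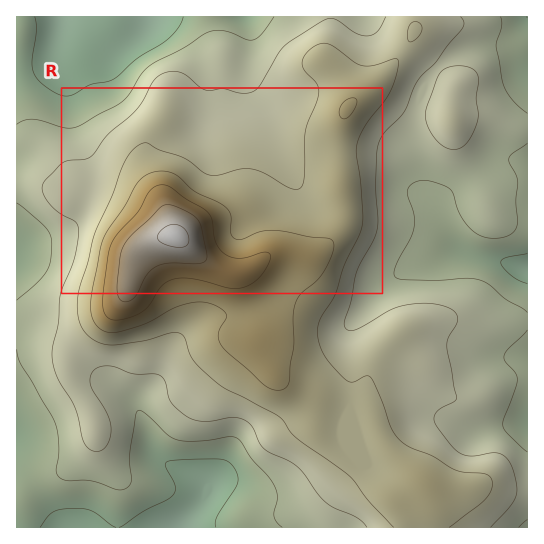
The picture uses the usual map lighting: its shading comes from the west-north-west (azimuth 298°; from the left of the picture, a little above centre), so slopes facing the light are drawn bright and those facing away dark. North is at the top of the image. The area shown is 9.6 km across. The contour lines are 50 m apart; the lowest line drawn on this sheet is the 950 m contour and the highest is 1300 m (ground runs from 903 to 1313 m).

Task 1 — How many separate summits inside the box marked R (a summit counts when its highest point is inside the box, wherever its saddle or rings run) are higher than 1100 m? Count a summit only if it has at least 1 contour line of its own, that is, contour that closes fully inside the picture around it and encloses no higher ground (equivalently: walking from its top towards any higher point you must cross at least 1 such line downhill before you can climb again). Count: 2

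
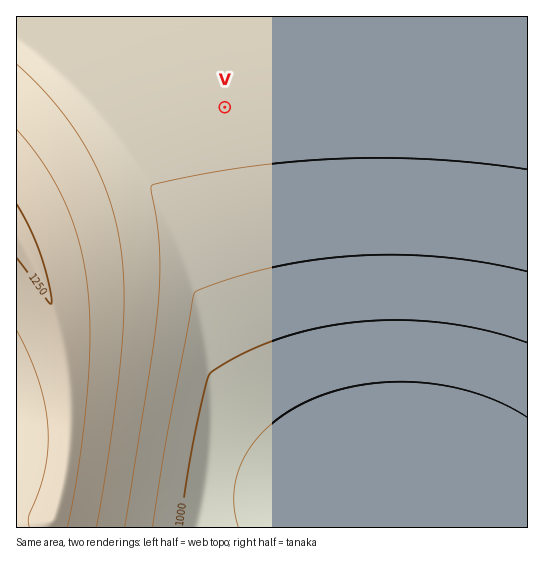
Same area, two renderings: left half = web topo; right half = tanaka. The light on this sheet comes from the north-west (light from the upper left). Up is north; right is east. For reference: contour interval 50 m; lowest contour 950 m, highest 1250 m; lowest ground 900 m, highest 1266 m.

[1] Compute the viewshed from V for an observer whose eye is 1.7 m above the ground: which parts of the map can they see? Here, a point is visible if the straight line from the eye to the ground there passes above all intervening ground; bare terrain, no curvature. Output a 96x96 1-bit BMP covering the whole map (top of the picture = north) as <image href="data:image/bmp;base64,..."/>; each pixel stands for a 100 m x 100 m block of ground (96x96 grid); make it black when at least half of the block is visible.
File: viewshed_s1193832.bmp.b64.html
<image width="96" height="96" href="data:image/bmp;base64,Qk2+BAAAAAAAAD4AAAAoAAAAYAAAAGAAAAABAAEAAAAAAIAEAAATCwAAEwsAAAIAAAAAAAAA////AAAAAAAAf//+AAAAAAAAAAAA///+AAAAAAAAAAAB///+AAAAAAAAAAAA///+AAAAAAAAAAAA///+AAAAAAAAAAAA///+AAAAAAAAAAAAf//+AAAAAAAAAAAAf//+AAAAAAAAAAAAf//+AAAAAAAAAAAAf//+AAAAAAAAAAAAf//+AAAAAAAAAAAAP//+AAAAAAAAAAAAP//+AAAAAAAAAAAAP//+AAAAAAAAAAAAP//+AAAAAAAAAAAAP//+AAAAAAAAAAAAP//+AAAAAAAAAAAAP//+AAAAAAAAAAAAP//+AAAAAAAAAAAAP//+AAAAAAAAAAAAP//+AAAAAAAAAAAAP//+AAAAAAAAAAAAP//+AAAAAAAAAAAAP//+AAAAAAAAAAAAP//+AAAAAAAAAAAAP//+AAAAAAAAAAAAP//+AAAAAAAAAAAAP//+AAAAAAAAAAAAP//+AAAAAAAAAAAAP//+AAAAAAAAAAAAP//+AAAAAAAAAAAAf//+AAAAAAAAAAAAf//+AAAAAAAAAAAAf//+AAAAAAAAAAAAf//+AAAAAAAAAAAAf//+AAAAAAAAAAAA///+AAAAAAAAAAAA///+AAAAAAAAAAAA///+AAAAAAAAAAAA///+AAAAAAAAAAAB///+AAAAAAAAAAAB///+AAAAAAAAAAAB///+AAAAAAAAAAAD///+AAAAAAAAAAAD///+AAAAAAAAAAAH///+AAAAAAAAAAAH///+AAAAAAAAAAAP///+AAAAAAAAAAAP///+AAAAAAAAAAAf///8AAAAAAAAAAAf///8AAAAAAAAAAA////8AAAAAAAAAAA////8AAAAAAAAAAB////4AAAAAAAAAAD////4AAAAAAAAAAD////4AAAAAAAAAAD////4AAAAAAAAAAD////wAAAAAAAAAAP////wAAAAAAAAAAf////wAAAAAAAAAB/////gAAAAAAAAAH/////gAAAAAAAAAf/////gAAAAAAAAB//////gAAAAAAAAH//////wAAAAAAAAf//////4AAAAAAAD///////+AAAAAAAP////////AAAAAAB/////////wAAAAAP/////////8AAAAA///////////gAAAP///////////+AAH///////////////////////////////////////////////////////////////////////////////////////////////////////////////////////////////////////////////////////////////////////////////////////////////////////////////////////gf//////////////AA/////////////8AAD////////////4AAAH///////////wAAAAf//////////AAAAAAf////////+AAAAAAA////////8AAAAAAAB///////8AAAAAAAAB//////8AAAAAAAAAA/////8AAAAAAAAAAAP///8="/>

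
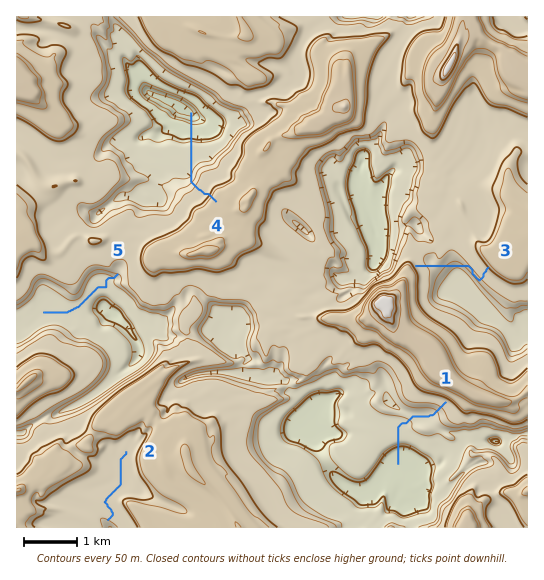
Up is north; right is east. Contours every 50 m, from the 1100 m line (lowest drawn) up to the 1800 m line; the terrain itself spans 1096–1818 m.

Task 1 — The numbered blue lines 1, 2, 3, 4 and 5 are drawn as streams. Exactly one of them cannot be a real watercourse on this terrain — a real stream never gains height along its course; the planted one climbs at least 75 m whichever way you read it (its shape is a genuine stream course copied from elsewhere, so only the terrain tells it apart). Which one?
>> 3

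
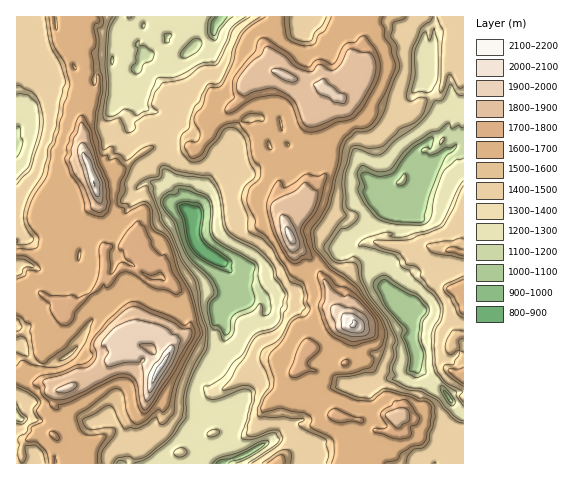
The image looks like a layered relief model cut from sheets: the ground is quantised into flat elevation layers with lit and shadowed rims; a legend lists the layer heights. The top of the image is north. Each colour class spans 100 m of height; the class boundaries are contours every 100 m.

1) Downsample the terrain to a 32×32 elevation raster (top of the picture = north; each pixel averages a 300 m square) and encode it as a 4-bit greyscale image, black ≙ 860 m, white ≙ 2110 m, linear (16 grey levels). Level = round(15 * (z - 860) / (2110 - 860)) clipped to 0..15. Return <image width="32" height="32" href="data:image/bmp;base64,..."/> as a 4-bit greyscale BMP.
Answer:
<image width="32" height="32" href="data:image/bmp;base64,Qk12AgAAAAAAAHYAAAAoAAAAIAAAACAAAAABAAQAAAAAAAACAAATCwAAEwsAABAAAAAAAAAAAAAAABEREQAiIiIAMzMzAERERABVVVUAZmZmAHd3dwCIiIgAmZmZAKqqqgC7u7sAzMzMAN3d3QDu7u4A////AIiaqoZ2VVVERpiIiqqZh3eJqqqIiGVVVVRniJqqqph4eaqYiIiGVVVnd4mqqquph2iqmIiph1VVaIiaqqq8qXV5u6mIrKhVVViqqqqZqphVmszLqb64VWZnmqqYeIZlV6qrzMvO6mVWeJqqqYh1NXmJmKvNzeyFVXiqqqqpdTWIiqmL3dzdplVoiqqqqoU1iIqqms3d3LdEVnmqveyENXiaqqqszLqlM0RYms7rYzR4qquqqrqqlTM0V4rMtzM0eaqqqqqqqoUzNFeKuoQzVoqaqqqqqqlkIjRoqqhlRWd4iaqaqqqoQQI1eqp2ZVZ3iImqqqqqphE0Z53IZVZ3eImJqqqqqoQCV4m+uHVVVWZ4iqqqqqljAliKzcl2VTM0Z4qqrLmIQhJomszLhlMzM1d5qq25dlM1aIqry5ZDMzNWaKrOuXdVZniJqqqWQzMzRVea3amId4iIiaqqp1VTMzRGmtuIiIiZiImaqqhmZTMzRorKh3d4ioiZqqqph3ZURFV6qXZnd4qpmZq8u6mHdVVWiallVneJqqqqzMy6h3ZVZ4iqZVV3iaq7vMzcyodmZXeIqWVVZniKzMzMzMuYZWd4iallRFVWebzMq7zMqGV3iIqpZURVRViruqqru6hld4iKqWVVRVRHqqmJqqqYdWeImql1VVVUNXmoiJqqiHZ3"/>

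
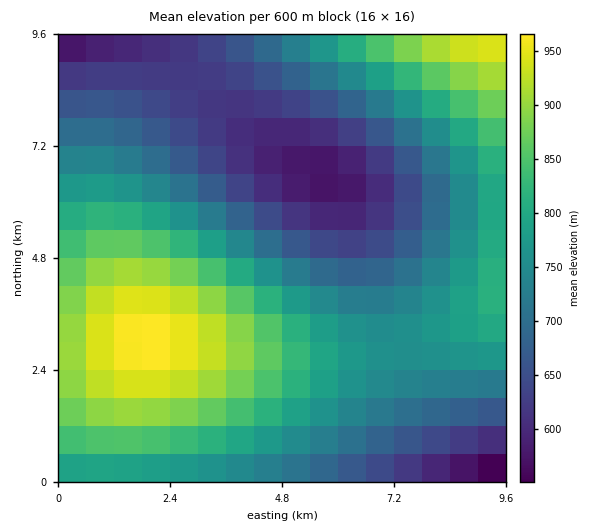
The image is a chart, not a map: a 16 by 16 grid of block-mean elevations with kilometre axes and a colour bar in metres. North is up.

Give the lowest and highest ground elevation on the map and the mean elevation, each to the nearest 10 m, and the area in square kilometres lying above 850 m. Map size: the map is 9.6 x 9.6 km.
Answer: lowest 520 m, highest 970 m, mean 750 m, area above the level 19.5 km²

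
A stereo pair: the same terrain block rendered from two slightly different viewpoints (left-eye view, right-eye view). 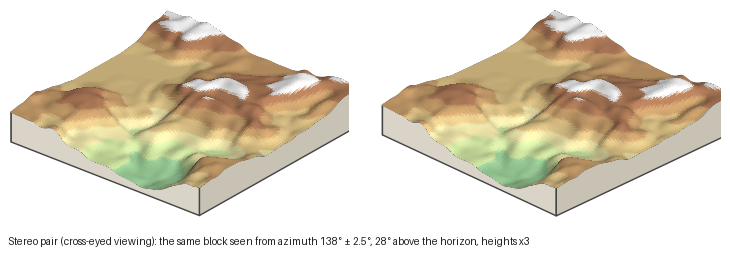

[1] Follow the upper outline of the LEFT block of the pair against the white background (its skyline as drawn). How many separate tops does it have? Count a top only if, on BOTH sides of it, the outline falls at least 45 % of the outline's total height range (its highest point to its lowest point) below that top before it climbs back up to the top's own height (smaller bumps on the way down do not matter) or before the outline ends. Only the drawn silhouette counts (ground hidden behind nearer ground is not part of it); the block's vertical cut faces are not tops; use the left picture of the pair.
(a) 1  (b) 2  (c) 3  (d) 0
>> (a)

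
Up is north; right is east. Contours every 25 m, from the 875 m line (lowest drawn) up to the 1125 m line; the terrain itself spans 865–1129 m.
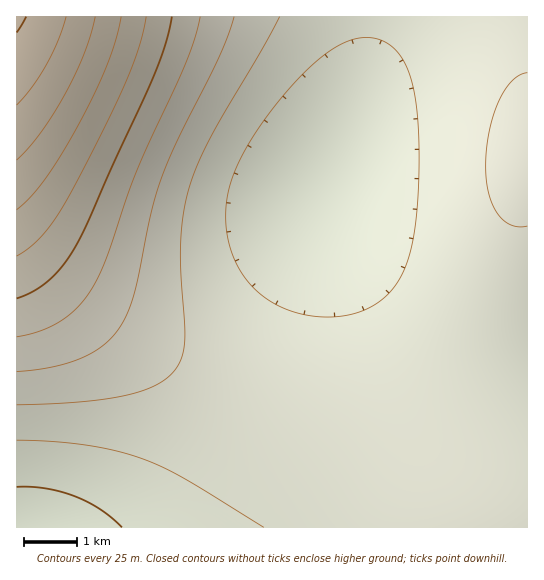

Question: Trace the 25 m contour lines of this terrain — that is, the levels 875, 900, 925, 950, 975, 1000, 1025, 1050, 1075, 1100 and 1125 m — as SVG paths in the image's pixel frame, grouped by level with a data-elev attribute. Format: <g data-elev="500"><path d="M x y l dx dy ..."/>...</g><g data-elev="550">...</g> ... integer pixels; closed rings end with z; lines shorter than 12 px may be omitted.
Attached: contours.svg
<g data-elev="875"><path d="M17 487l29 1 29 8 26 14 21 17"/></g><g data-elev="900"><path d="M17 440l34 1 34 4 29 5 26 8 21 8 21 11 82 50"/><path d="M319 317l-22-4-20-8-18-12-14-15-11-19-6-20-2-22 2-23 7-24 15-29 21-31 26-30 21-20 20-14 19-7 17-1 13 5 12 11 9 17 6 22 4 32 1 40-2 42-4 34-5 18-6 16-9 14-11 10-13 9-15 6-17 3z"/></g><g data-elev="925"><path d="M17 405l64-3 46-7 18-5 13-6 11-7 8-9 5-11 3-15-4-96 2-31 6-26 8-24 13-27 70-121"/><path d="M527 73l-8 2-8 7-6 8-7 12-9 31-3 33 3 27 4 12 5 9 6 7 7 4 8 2 8-1"/></g><g data-elev="950"><path d="M17 372l36-5 30-10 23-14 15-18 8-15 5-17 17-79 11-37 16-38 42-84 14-38"/></g><g data-elev="975"><path d="M17 337l24-6 21-11 17-15 15-20 13-29 31-87 50-111 7-21 5-20"/></g><g data-elev="1000"><path d="M17 298l17-7 16-12 15-16 12-20 76-166 12-32 7-28"/></g><g data-elev="1025"><path d="M17 256l14-10 14-13 13-19 15-25 32-62 21-46 13-35 7-29"/></g><g data-elev="1050"><path d="M17 210l14-14 15-18 33-55 29-60 8-24 5-22"/></g><g data-elev="1075"><path d="M17 160l24-27 24-39 20-41 10-36"/></g><g data-elev="1100"><path d="M17 105l15-18 14-22 12-24 8-24"/></g><g data-elev="1125"><path d="M17 32l9-15"/></g>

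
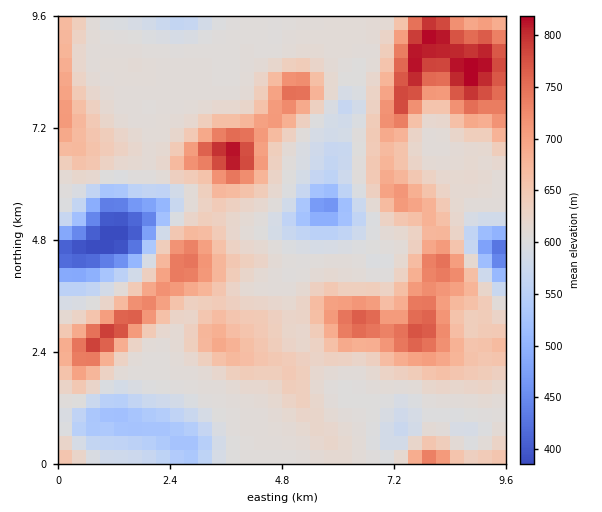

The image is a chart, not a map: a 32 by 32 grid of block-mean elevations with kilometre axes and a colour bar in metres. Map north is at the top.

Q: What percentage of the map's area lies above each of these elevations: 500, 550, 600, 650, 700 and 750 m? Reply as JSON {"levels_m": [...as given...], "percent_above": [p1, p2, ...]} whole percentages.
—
{"levels_m": [500, 550, 600, 650, 700, 750], "percent_above": [96, 92, 79, 30, 15, 6]}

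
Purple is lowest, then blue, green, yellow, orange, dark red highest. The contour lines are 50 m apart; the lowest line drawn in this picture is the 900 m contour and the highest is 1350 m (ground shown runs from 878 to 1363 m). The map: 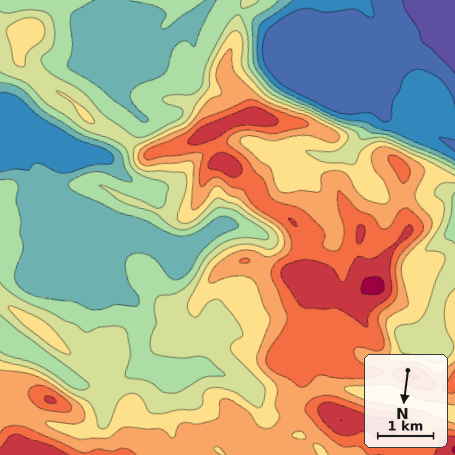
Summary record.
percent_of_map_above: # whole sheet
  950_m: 92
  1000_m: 86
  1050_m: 72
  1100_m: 57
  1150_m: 43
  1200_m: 29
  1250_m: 15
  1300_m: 5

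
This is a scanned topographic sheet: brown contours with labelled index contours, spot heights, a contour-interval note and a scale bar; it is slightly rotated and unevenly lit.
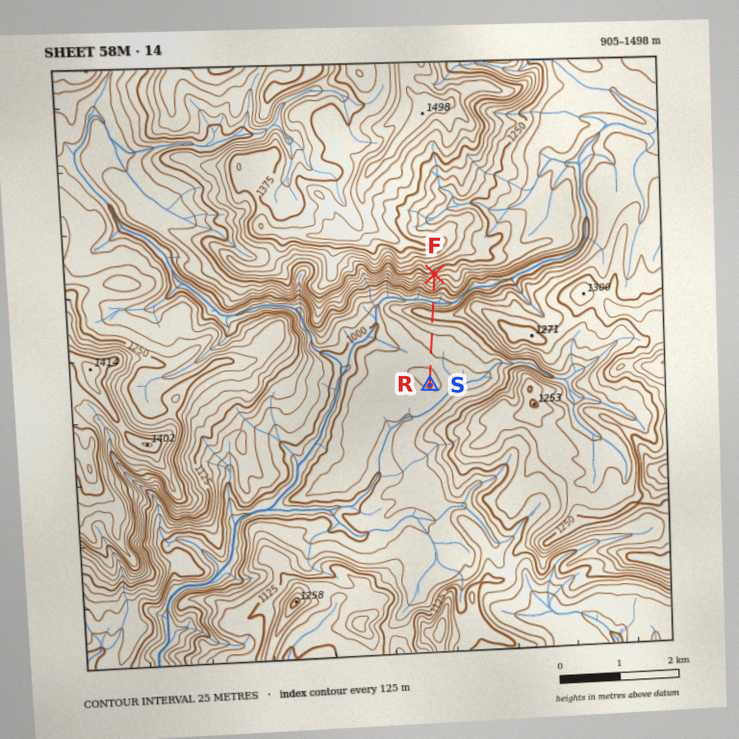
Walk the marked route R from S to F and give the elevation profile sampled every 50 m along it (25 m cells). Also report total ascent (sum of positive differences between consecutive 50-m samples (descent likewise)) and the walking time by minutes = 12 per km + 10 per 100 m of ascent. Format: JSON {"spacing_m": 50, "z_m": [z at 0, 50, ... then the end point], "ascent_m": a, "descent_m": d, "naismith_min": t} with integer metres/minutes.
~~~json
{"spacing_m": 50, "z_m": [1053, 1055, 1056, 1055, 1054, 1051, 1049, 1046, 1045, 1046, 1048, 1051, 1054, 1058, 1062, 1066, 1070, 1076, 1082, 1091, 1103, 1118, 1133, 1140, 1131, 1104, 1073, 1060, 1068, 1092, 1121, 1147, 1169, 1188, 1203, 1215, 1226, 1227], "ascent_m": 265, "descent_m": 91, "naismith_min": 48}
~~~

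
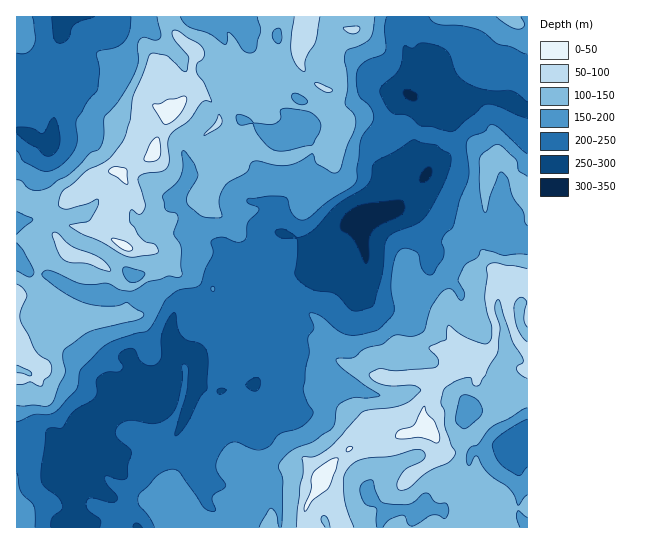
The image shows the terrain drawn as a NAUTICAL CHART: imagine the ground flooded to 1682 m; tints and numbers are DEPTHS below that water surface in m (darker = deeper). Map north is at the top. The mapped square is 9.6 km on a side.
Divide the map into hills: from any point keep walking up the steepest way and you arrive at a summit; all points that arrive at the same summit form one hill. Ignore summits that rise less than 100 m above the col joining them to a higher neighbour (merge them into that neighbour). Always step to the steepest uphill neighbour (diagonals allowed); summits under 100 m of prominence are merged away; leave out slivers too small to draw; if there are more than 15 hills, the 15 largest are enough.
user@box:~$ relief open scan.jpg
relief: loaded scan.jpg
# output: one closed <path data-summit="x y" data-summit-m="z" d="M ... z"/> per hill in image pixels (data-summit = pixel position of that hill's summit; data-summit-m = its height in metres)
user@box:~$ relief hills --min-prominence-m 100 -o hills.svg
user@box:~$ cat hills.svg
<path data-summit="171 110" data-summit-m="1655" d="M401 16l-385 1 1 511 52 0 8-8 22 1 6-2 6-9 0-12-17-11-15-4-4-5-2-8 4-8 9-7 15-2 9 3 23-5 22-12 18-2 12-19 13-33 13 6 15 0 19-6 8 0 2-2 0-8-15-34-4-16 10-20 13-4 8-6 5-22 6-4 17 3 15-3 18-24 19-20 16-8 31-8 31-32 4-8 3-16 11-20 0-20-12-20-20 3-4-5 2-32-8-22z"/><path data-summit="323 483" data-summit-m="1649" d="M450 92l-19 1 12 20 0 20-11 20-4 20-23 25-14 13-28 6-16 8-19 20-18 24-8 3-24-3-5 3-6 23-5 5-17 6-8 13-1 7 19 49 0 8-29 8-15 0-13-6-13 33-12 19-18 2-32 14-13 3-15-3-12 3-10 14 2 8 4 5 15 4 13 8 4 3 0 12-6 9-6 2-22-1-6 5-1 3 41 0 10-5 10 1 6 4 391-1 0-414-19-14z"/><path data-summit="510 17" data-summit-m="1556" d="M527 16l-125 0-1 21 8 22 0 14-2 9 1 12 11 2 12-4 19 0 59 7 18 13z"/>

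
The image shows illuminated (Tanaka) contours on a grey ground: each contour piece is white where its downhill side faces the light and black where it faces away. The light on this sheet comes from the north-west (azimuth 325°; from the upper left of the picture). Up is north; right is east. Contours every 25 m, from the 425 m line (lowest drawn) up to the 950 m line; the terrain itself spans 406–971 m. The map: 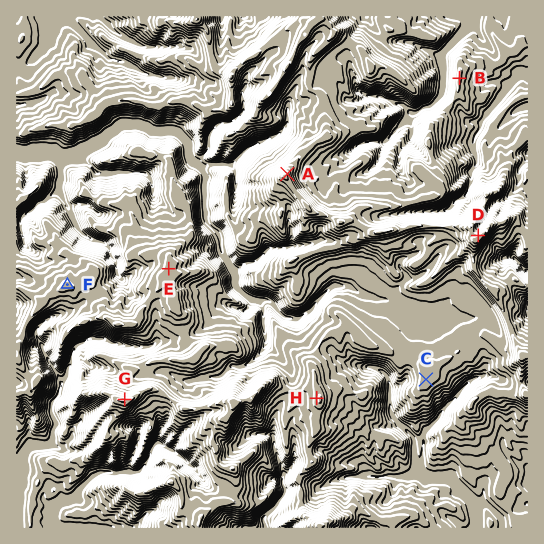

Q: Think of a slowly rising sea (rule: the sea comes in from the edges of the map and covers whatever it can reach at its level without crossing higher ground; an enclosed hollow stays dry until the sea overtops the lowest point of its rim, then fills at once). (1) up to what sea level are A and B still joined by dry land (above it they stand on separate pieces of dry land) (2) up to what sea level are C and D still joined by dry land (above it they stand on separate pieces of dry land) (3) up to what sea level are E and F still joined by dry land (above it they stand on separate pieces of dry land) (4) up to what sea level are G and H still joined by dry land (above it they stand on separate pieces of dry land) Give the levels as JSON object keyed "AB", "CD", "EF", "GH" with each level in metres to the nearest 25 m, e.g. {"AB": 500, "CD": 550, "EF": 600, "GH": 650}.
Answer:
{"AB": 550, "CD": 675, "EF": 750, "GH": 725}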